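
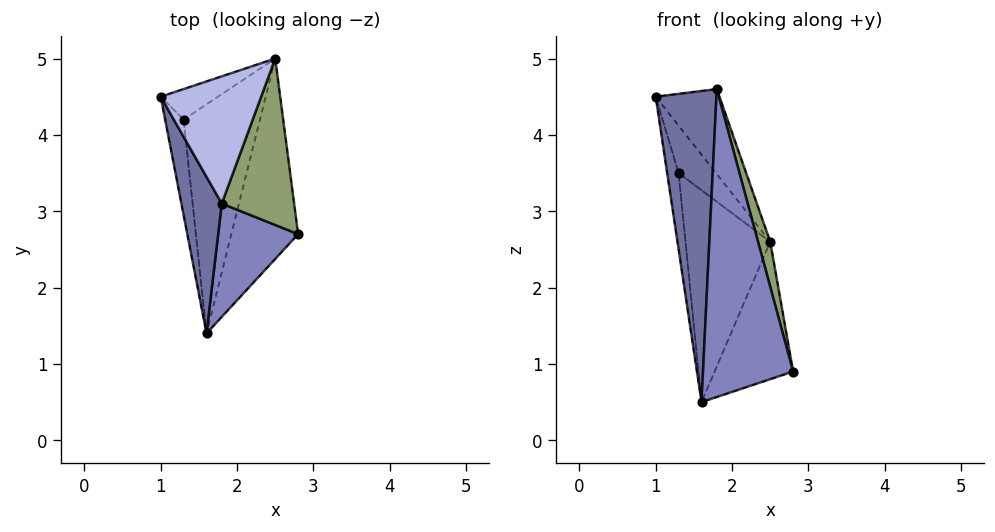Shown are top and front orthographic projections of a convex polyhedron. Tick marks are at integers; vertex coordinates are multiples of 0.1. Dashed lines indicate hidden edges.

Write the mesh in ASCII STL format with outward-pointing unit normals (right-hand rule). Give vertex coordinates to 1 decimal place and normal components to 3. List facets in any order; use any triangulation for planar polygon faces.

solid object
 facet normal -0.851 -0.469 0.236
  outer loop
   vertex 1.8 3.1 4.6
   vertex 1.0 4.5 4.5
   vertex 1.6 1.4 0.5
  endloop
 endfacet
 facet normal 0.670 -0.697 0.256
  outer loop
   vertex 1.8 3.1 4.6
   vertex 1.6 1.4 0.5
   vertex 2.8 2.7 0.9
  endloop
 endfacet
 facet normal -0.320 0.536 -0.781
  outer loop
   vertex 2.5 5.0 2.6
   vertex 2.8 2.7 0.9
   vertex 1.6 1.4 0.5
  endloop
 endfacet
 facet normal 0.656 0.419 0.628
  outer loop
   vertex 2.5 5.0 2.6
   vertex 1.0 4.5 4.5
   vertex 1.8 3.1 4.6
  endloop
 endfacet
 facet normal 0.961 -0.072 0.268
  outer loop
   vertex 2.5 5.0 2.6
   vertex 1.8 3.1 4.6
   vertex 2.8 2.7 0.9
  endloop
 endfacet
 facet normal -0.892 0.282 -0.352
  outer loop
   vertex 1.3 4.2 3.5
   vertex 1.6 1.4 0.5
   vertex 1.0 4.5 4.5
  endloop
 endfacet
 facet normal -0.695 0.604 -0.390
  outer loop
   vertex 1.3 4.2 3.5
   vertex 1.0 4.5 4.5
   vertex 2.5 5.0 2.6
  endloop
 endfacet
 facet normal -0.708 0.479 -0.518
  outer loop
   vertex 1.3 4.2 3.5
   vertex 2.5 5.0 2.6
   vertex 1.6 1.4 0.5
  endloop
 endfacet
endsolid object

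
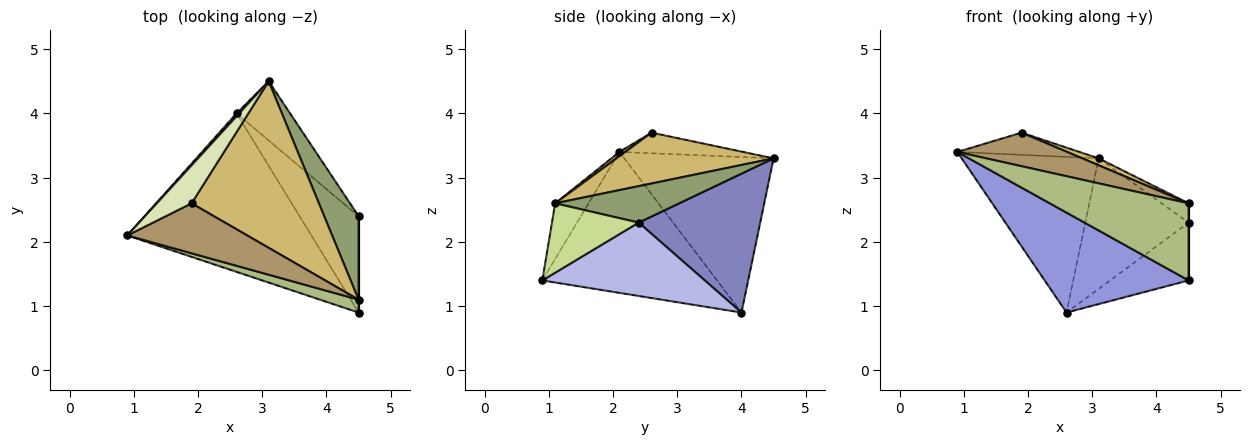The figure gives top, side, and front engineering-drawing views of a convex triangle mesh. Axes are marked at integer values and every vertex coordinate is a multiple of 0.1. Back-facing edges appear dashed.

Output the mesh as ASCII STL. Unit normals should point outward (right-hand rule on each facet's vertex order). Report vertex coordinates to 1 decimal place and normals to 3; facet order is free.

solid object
 facet normal -0.737 0.676 0.013
  outer loop
   vertex 2.6 4.0 0.9
   vertex 0.9 2.1 3.4
   vertex 3.1 4.5 3.3
  endloop
 endfacet
 facet normal 0.731 0.622 -0.282
  outer loop
   vertex 2.6 4.0 0.9
   vertex 3.1 4.5 3.3
   vertex 4.5 2.4 2.3
  endloop
 endfacet
 facet normal -0.544 -0.448 -0.710
  outer loop
   vertex 4.5 0.9 1.4
   vertex 0.9 2.1 3.4
   vertex 2.6 4.0 0.9
  endloop
 endfacet
 facet normal 0.729 0.352 -0.587
  outer loop
   vertex 4.5 0.9 1.4
   vertex 2.6 4.0 0.9
   vertex 4.5 2.4 2.3
  endloop
 endfacet
 facet normal 0.719 0.156 0.678
  outer loop
   vertex 4.5 1.1 2.6
   vertex 4.5 2.4 2.3
   vertex 3.1 4.5 3.3
  endloop
 endfacet
 facet normal -0.231 -0.960 0.160
  outer loop
   vertex 4.5 1.1 2.6
   vertex 0.9 2.1 3.4
   vertex 4.5 0.9 1.4
  endloop
 endfacet
 facet normal 1.000 0.000 0.000
  outer loop
   vertex 4.5 1.1 2.6
   vertex 4.5 0.9 1.4
   vertex 4.5 2.4 2.3
  endloop
 endfacet
 facet normal -0.455 0.449 0.769
  outer loop
   vertex 1.9 2.6 3.7
   vertex 3.1 4.5 3.3
   vertex 0.9 2.1 3.4
  endloop
 endfacet
 facet normal 0.030 -0.557 0.830
  outer loop
   vertex 1.9 2.6 3.7
   vertex 0.9 2.1 3.4
   vertex 4.5 1.1 2.6
  endloop
 endfacet
 facet normal 0.370 -0.039 0.928
  outer loop
   vertex 1.9 2.6 3.7
   vertex 4.5 1.1 2.6
   vertex 3.1 4.5 3.3
  endloop
 endfacet
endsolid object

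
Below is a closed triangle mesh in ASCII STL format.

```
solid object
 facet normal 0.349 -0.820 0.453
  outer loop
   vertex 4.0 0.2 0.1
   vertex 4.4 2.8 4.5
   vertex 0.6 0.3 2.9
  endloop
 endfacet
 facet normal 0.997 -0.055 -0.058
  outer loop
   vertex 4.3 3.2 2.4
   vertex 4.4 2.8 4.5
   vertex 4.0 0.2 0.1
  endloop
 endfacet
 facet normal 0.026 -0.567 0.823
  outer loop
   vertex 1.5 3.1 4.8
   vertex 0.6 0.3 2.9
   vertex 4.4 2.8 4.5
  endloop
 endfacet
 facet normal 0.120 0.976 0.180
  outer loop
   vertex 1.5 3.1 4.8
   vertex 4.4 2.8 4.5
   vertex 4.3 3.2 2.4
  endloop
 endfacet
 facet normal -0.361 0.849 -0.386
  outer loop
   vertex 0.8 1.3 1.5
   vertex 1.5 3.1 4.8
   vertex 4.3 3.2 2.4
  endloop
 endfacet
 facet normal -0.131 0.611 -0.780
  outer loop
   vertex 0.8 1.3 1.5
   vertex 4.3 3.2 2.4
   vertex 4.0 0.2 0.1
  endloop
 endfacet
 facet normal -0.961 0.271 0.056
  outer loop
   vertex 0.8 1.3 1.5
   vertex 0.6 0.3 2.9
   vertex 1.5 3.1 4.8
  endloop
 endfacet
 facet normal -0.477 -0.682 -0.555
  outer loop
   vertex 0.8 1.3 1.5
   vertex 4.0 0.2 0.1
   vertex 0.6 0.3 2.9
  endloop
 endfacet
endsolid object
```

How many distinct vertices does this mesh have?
6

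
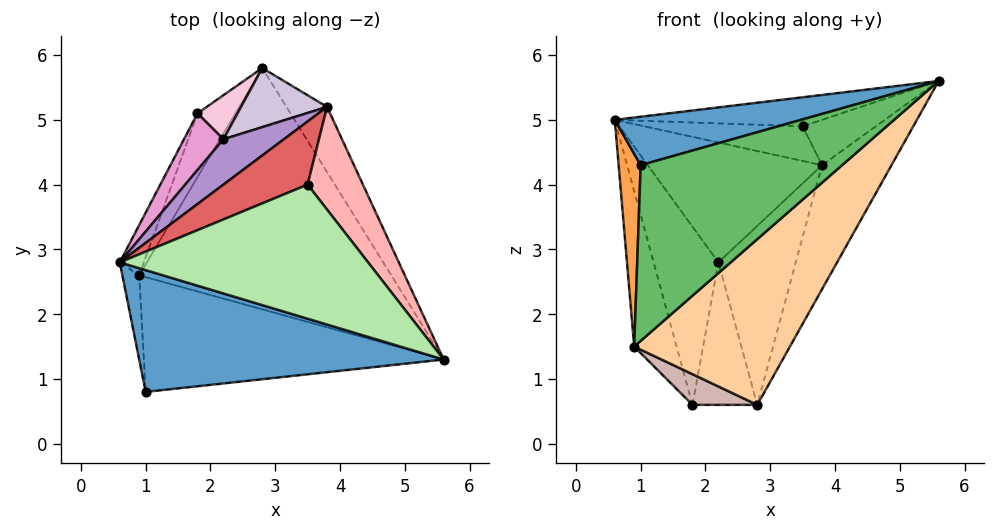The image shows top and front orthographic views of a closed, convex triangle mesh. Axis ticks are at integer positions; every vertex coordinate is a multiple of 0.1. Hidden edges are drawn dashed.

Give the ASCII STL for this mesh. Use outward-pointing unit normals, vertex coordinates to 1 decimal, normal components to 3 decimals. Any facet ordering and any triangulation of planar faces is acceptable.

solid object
 facet normal -0.217 -0.361 0.907
  outer loop
   vertex 1.0 0.8 4.3
   vertex 5.6 1.3 5.6
   vertex 0.6 2.8 5.0
  endloop
 endfacet
 facet normal 0.914 0.359 -0.189
  outer loop
   vertex 3.8 5.2 4.3
   vertex 5.6 1.3 5.6
   vertex 2.8 5.8 0.6
  endloop
 endfacet
 facet normal -0.983 -0.170 -0.074
  outer loop
   vertex 0.9 2.6 1.5
   vertex 1.0 0.8 4.3
   vertex 0.6 2.8 5.0
  endloop
 endfacet
 facet normal 0.490 -0.493 -0.719
  outer loop
   vertex 0.9 2.6 1.5
   vertex 2.8 5.8 0.6
   vertex 5.6 1.3 5.6
  endloop
 endfacet
 facet normal 0.238 -0.813 -0.531
  outer loop
   vertex 0.9 2.6 1.5
   vertex 5.6 1.3 5.6
   vertex 1.0 0.8 4.3
  endloop
 endfacet
 facet normal -0.054 0.211 0.976
  outer loop
   vertex 3.5 4.0 4.9
   vertex 0.6 2.8 5.0
   vertex 5.6 1.3 5.6
  endloop
 endfacet
 facet normal -0.166 0.474 0.865
  outer loop
   vertex 3.5 4.0 4.9
   vertex 3.8 5.2 4.3
   vertex 0.6 2.8 5.0
  endloop
 endfacet
 facet normal 0.210 0.395 0.895
  outer loop
   vertex 3.5 4.0 4.9
   vertex 5.6 1.3 5.6
   vertex 3.8 5.2 4.3
  endloop
 endfacet
 facet normal -0.529 0.793 0.300
  outer loop
   vertex 2.2 4.7 2.8
   vertex 0.6 2.8 5.0
   vertex 3.8 5.2 4.3
  endloop
 endfacet
 facet normal -0.509 0.818 0.270
  outer loop
   vertex 2.2 4.7 2.8
   vertex 3.8 5.2 4.3
   vertex 2.8 5.8 0.6
  endloop
 endfacet
 facet normal -0.947 0.305 -0.099
  outer loop
   vertex 1.8 5.1 0.6
   vertex 0.9 2.6 1.5
   vertex 0.6 2.8 5.0
  endloop
 endfacet
 facet normal 0.290 -0.415 -0.862
  outer loop
   vertex 1.8 5.1 0.6
   vertex 2.8 5.8 0.6
   vertex 0.9 2.6 1.5
  endloop
 endfacet
 facet normal -0.581 0.775 0.247
  outer loop
   vertex 1.8 5.1 0.6
   vertex 0.6 2.8 5.0
   vertex 2.2 4.7 2.8
  endloop
 endfacet
 facet normal -0.556 0.794 0.245
  outer loop
   vertex 1.8 5.1 0.6
   vertex 2.2 4.7 2.8
   vertex 2.8 5.8 0.6
  endloop
 endfacet
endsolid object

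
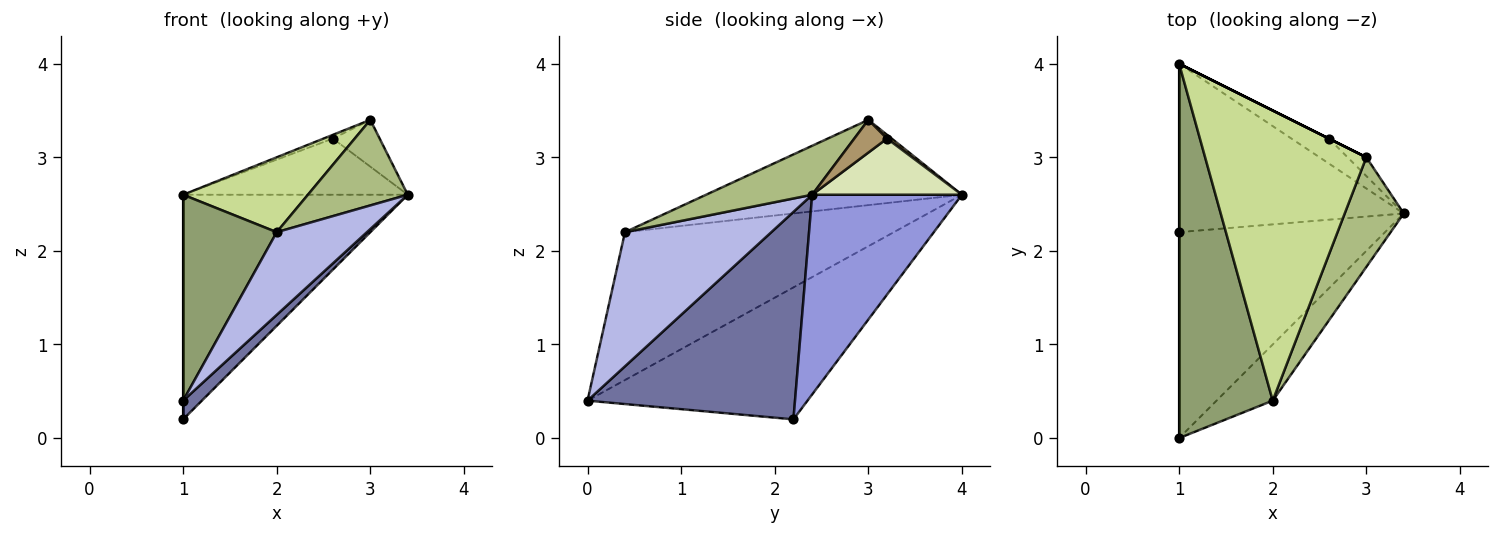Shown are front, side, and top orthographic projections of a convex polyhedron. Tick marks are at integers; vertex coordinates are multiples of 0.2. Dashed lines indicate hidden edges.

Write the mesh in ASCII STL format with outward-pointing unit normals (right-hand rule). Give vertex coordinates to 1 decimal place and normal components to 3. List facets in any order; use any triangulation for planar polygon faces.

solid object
 facet normal 0.708 -0.064 -0.703
  outer loop
   vertex 1.0 2.2 0.2
   vertex 3.4 2.4 2.6
   vertex 1.0 0.0 0.4
  endloop
 endfacet
 facet normal -1.000 0.000 0.000
  outer loop
   vertex 1.0 2.2 0.2
   vertex 1.0 0.0 0.4
   vertex 1.0 4.0 2.6
  endloop
 endfacet
 facet normal 0.471 0.706 -0.529
  outer loop
   vertex 1.0 2.2 0.2
   vertex 1.0 4.0 2.6
   vertex 3.4 2.4 2.6
  endloop
 endfacet
 facet normal 0.802 -0.494 -0.336
  outer loop
   vertex 2.0 0.4 2.2
   vertex 1.0 0.0 0.4
   vertex 3.4 2.4 2.6
  endloop
 endfacet
 facet normal -0.811 -0.282 0.513
  outer loop
   vertex 2.0 0.4 2.2
   vertex 1.0 4.0 2.6
   vertex 1.0 0.0 0.4
  endloop
 endfacet
 facet normal 0.547 -0.515 0.660
  outer loop
   vertex 3.0 3.0 3.4
   vertex 2.0 0.4 2.2
   vertex 3.4 2.4 2.6
  endloop
 endfacet
 facet normal -0.456 -0.222 0.862
  outer loop
   vertex 3.0 3.0 3.4
   vertex 1.0 4.0 2.6
   vertex 2.0 0.4 2.2
  endloop
 endfacet
 facet normal 0.520 0.780 -0.347
  outer loop
   vertex 2.6 3.2 3.2
   vertex 3.4 2.4 2.6
   vertex 1.0 4.0 2.6
  endloop
 endfacet
 facet normal 0.545 0.778 -0.311
  outer loop
   vertex 2.6 3.2 3.2
   vertex 3.0 3.0 3.4
   vertex 3.4 2.4 2.6
  endloop
 endfacet
 facet normal 0.447 0.894 0.000
  outer loop
   vertex 2.6 3.2 3.2
   vertex 1.0 4.0 2.6
   vertex 3.0 3.0 3.4
  endloop
 endfacet
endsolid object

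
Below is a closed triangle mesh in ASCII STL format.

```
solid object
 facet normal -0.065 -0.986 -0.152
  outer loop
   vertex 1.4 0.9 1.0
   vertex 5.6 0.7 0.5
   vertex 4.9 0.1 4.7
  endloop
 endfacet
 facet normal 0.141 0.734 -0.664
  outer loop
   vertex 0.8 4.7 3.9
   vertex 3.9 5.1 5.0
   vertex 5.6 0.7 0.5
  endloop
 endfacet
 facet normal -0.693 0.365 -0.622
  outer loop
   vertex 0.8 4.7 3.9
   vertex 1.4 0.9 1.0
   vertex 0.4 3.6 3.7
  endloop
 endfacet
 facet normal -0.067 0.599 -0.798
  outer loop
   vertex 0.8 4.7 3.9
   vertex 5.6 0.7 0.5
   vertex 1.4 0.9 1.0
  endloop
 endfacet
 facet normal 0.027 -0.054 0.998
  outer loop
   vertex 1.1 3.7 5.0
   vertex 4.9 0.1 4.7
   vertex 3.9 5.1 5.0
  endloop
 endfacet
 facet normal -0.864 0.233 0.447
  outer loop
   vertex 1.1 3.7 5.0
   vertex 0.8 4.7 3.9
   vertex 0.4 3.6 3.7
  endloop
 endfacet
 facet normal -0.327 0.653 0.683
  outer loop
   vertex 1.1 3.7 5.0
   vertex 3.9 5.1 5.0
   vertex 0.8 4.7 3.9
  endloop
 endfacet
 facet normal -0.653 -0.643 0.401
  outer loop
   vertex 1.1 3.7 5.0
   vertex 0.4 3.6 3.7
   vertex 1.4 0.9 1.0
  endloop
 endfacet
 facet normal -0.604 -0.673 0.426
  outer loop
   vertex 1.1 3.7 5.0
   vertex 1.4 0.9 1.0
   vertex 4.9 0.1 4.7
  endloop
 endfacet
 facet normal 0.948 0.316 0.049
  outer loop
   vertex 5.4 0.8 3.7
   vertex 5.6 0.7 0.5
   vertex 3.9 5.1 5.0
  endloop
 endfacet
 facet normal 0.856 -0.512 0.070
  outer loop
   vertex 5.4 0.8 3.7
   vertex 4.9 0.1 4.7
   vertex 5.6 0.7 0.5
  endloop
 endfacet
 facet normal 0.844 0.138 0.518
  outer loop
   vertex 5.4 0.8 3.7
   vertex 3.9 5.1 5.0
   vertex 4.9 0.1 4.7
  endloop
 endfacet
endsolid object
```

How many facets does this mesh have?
12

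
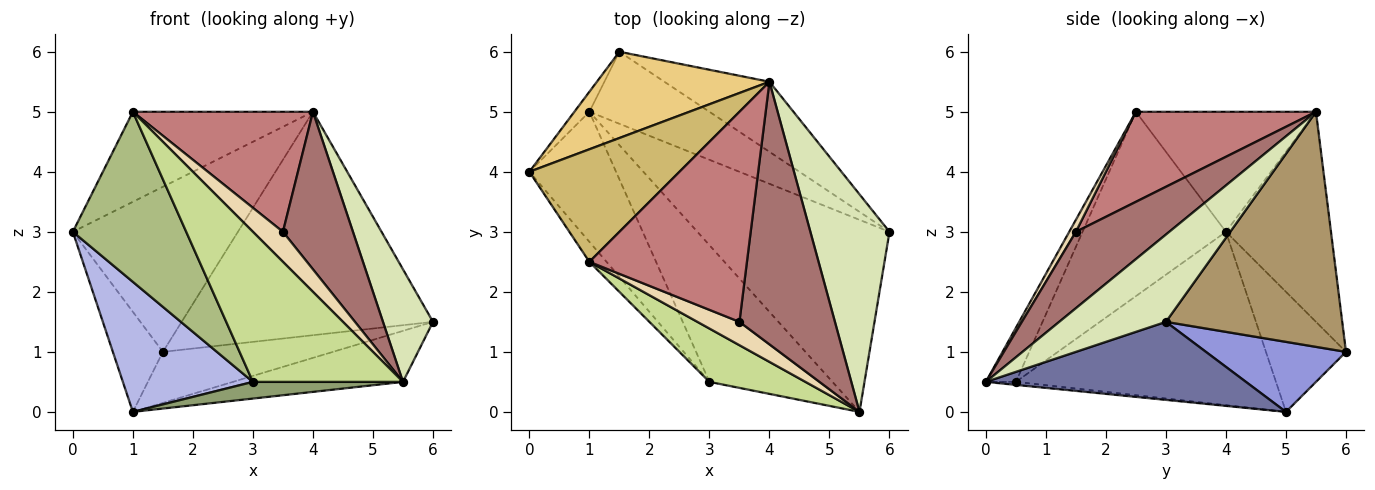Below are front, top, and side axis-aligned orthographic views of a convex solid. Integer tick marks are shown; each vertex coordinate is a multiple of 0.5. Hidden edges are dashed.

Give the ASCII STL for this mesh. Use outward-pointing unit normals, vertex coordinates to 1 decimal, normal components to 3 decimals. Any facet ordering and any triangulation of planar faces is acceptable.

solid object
 facet normal 0.365 0.239 -0.900
  outer loop
   vertex 1.0 5.0 0.0
   vertex 6.0 3.0 1.5
   vertex 5.5 0.0 0.5
  endloop
 endfacet
 facet normal -0.843 0.527 -0.105
  outer loop
   vertex 1.5 6.0 1.0
   vertex 1.0 5.0 0.0
   vertex 0.0 4.0 3.0
  endloop
 endfacet
 facet normal 0.430 0.522 -0.737
  outer loop
   vertex 1.5 6.0 1.0
   vertex 6.0 3.0 1.5
   vertex 1.0 5.0 0.0
  endloop
 endfacet
 facet normal -0.816 -0.408 -0.408
  outer loop
   vertex 3.0 0.5 0.5
   vertex 0.0 4.0 3.0
   vertex 1.0 5.0 0.0
  endloop
 endfacet
 facet normal -0.024 -0.121 -0.992
  outer loop
   vertex 3.0 0.5 0.5
   vertex 1.0 5.0 0.0
   vertex 5.5 0.0 0.5
  endloop
 endfacet
 facet normal -0.782 -0.619 -0.073
  outer loop
   vertex 3.0 0.5 0.5
   vertex 1.0 2.5 5.0
   vertex 0.0 4.0 3.0
  endloop
 endfacet
 facet normal -0.185 -0.926 0.329
  outer loop
   vertex 3.0 0.5 0.5
   vertex 5.5 0.0 0.5
   vertex 1.0 2.5 5.0
  endloop
 endfacet
 facet normal 0.700 -0.328 0.634
  outer loop
   vertex 4.0 5.5 5.0
   vertex 5.5 0.0 0.5
   vertex 6.0 3.0 1.5
  endloop
 endfacet
 facet normal 0.556 0.793 -0.249
  outer loop
   vertex 4.0 5.5 5.0
   vertex 6.0 3.0 1.5
   vertex 1.5 6.0 1.0
  endloop
 endfacet
 facet normal -0.530 0.530 0.662
  outer loop
   vertex 4.0 5.5 5.0
   vertex 0.0 4.0 3.0
   vertex 1.0 2.5 5.0
  endloop
 endfacet
 facet normal -0.491 0.772 0.404
  outer loop
   vertex 4.0 5.5 5.0
   vertex 1.5 6.0 1.0
   vertex 0.0 4.0 3.0
  endloop
 endfacet
 facet normal 0.173 -0.777 0.605
  outer loop
   vertex 3.5 1.5 3.0
   vertex 1.0 2.5 5.0
   vertex 5.5 0.0 0.5
  endloop
 endfacet
 facet normal 0.566 -0.424 0.707
  outer loop
   vertex 3.5 1.5 3.0
   vertex 5.5 0.0 0.5
   vertex 4.0 5.5 5.0
  endloop
 endfacet
 facet normal 0.444 -0.444 0.778
  outer loop
   vertex 3.5 1.5 3.0
   vertex 4.0 5.5 5.0
   vertex 1.0 2.5 5.0
  endloop
 endfacet
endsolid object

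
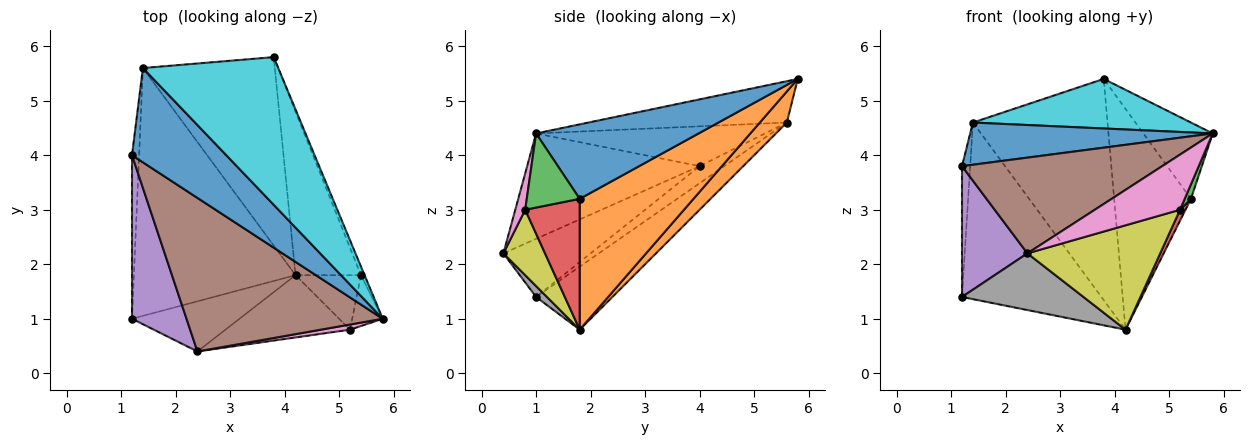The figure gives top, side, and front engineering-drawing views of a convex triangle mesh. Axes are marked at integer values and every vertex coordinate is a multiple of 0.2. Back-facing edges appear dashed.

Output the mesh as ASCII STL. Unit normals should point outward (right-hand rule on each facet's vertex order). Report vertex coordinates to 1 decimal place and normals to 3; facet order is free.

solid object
 facet normal 0.919 0.392 -0.045
  outer loop
   vertex 5.4 1.8 3.2
   vertex 3.8 5.8 5.4
   vertex 5.8 1.0 4.4
  endloop
 endfacet
 facet normal 0.766 0.517 -0.383
  outer loop
   vertex 5.4 1.8 3.2
   vertex 4.2 1.8 0.8
   vertex 3.8 5.8 5.4
  endloop
 endfacet
 facet normal 0.919 -0.108 -0.379
  outer loop
   vertex 5.4 1.8 3.2
   vertex 5.8 1.0 4.4
   vertex 5.2 0.8 3.0
  endloop
 endfacet
 facet normal 0.891 -0.089 -0.445
  outer loop
   vertex 5.4 1.8 3.2
   vertex 5.2 0.8 3.0
   vertex 4.2 1.8 0.8
  endloop
 endfacet
 facet normal -0.640 -0.480 0.600
  outer loop
   vertex 2.4 0.4 2.2
   vertex 1.2 4.0 3.8
   vertex 1.2 1.0 1.4
  endloop
 endfacet
 facet normal -0.415 -0.481 0.772
  outer loop
   vertex 2.4 0.4 2.2
   vertex 5.8 1.0 4.4
   vertex 1.2 4.0 3.8
  endloop
 endfacet
 facet normal 0.115 -0.989 0.092
  outer loop
   vertex 2.4 0.4 2.2
   vertex 5.2 0.8 3.0
   vertex 5.8 1.0 4.4
  endloop
 endfacet
 facet normal 0.067 -0.747 -0.661
  outer loop
   vertex 2.4 0.4 2.2
   vertex 1.2 1.0 1.4
   vertex 4.2 1.8 0.8
  endloop
 endfacet
 facet normal 0.260 -0.829 -0.495
  outer loop
   vertex 2.4 0.4 2.2
   vertex 4.2 1.8 0.8
   vertex 5.2 0.8 3.0
  endloop
 endfacet
 facet normal -0.278 -0.306 0.911
  outer loop
   vertex 1.4 5.6 4.6
   vertex 5.8 1.0 4.4
   vertex 3.8 5.8 5.4
  endloop
 endfacet
 facet normal -0.360 -0.381 0.852
  outer loop
   vertex 1.4 5.6 4.6
   vertex 1.2 4.0 3.8
   vertex 5.8 1.0 4.4
  endloop
 endfacet
 facet normal 0.151 0.752 -0.641
  outer loop
   vertex 1.4 5.6 4.6
   vertex 3.8 5.8 5.4
   vertex 4.2 1.8 0.8
  endloop
 endfacet
 facet normal -0.303 0.553 -0.776
  outer loop
   vertex 1.4 5.6 4.6
   vertex 4.2 1.8 0.8
   vertex 1.2 1.0 1.4
  endloop
 endfacet
 facet normal -0.882 0.294 -0.368
  outer loop
   vertex 1.4 5.6 4.6
   vertex 1.2 1.0 1.4
   vertex 1.2 4.0 3.8
  endloop
 endfacet
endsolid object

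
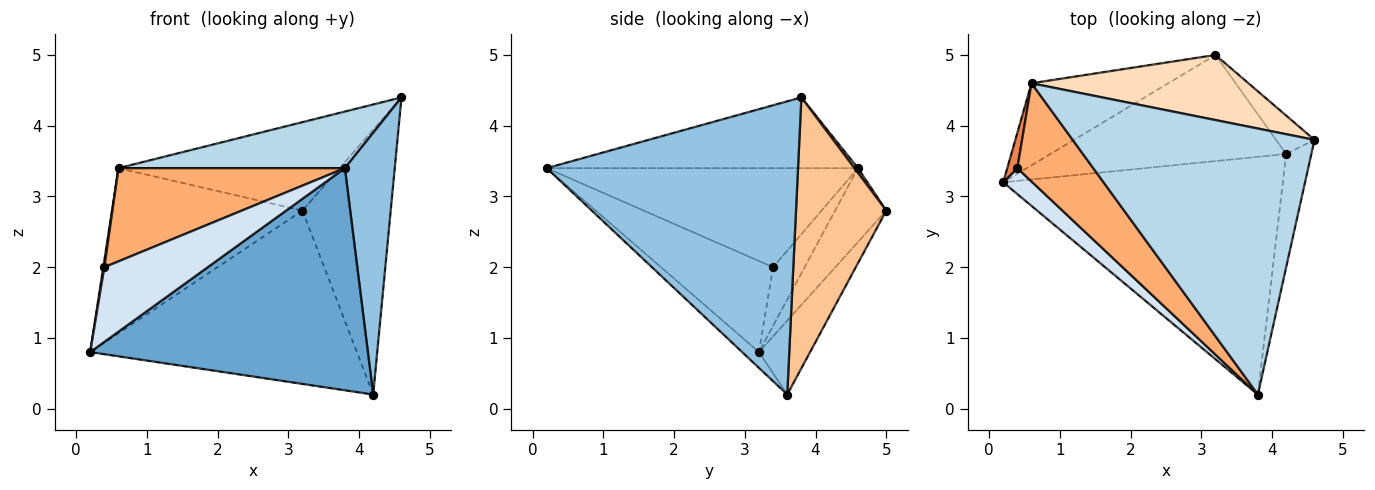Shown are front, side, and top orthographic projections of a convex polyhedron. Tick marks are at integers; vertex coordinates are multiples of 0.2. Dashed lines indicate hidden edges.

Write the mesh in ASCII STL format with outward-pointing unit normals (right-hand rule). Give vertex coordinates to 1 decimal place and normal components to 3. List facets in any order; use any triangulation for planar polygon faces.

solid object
 facet normal -0.041 -0.682 -0.730
  outer loop
   vertex 4.2 3.6 0.2
   vertex 3.8 0.2 3.4
   vertex 0.2 3.2 0.8
  endloop
 endfacet
 facet normal 0.977 -0.194 -0.084
  outer loop
   vertex 4.2 3.6 0.2
   vertex 4.6 3.8 4.4
   vertex 3.8 0.2 3.4
  endloop
 endfacet
 facet normal -0.275 -0.200 0.940
  outer loop
   vertex 0.6 4.6 3.4
   vertex 3.8 0.2 3.4
   vertex 4.6 3.8 4.4
  endloop
 endfacet
 facet normal -0.716 -0.660 0.229
  outer loop
   vertex 0.4 3.4 2.0
   vertex 0.2 3.2 0.8
   vertex 3.8 0.2 3.4
  endloop
 endfacet
 facet normal -0.985 -0.034 0.170
  outer loop
   vertex 0.4 3.4 2.0
   vertex 0.6 4.6 3.4
   vertex 0.2 3.2 0.8
  endloop
 endfacet
 facet normal -0.687 -0.500 0.527
  outer loop
   vertex 0.4 3.4 2.0
   vertex 3.8 0.2 3.4
   vertex 0.6 4.6 3.4
  endloop
 endfacet
 facet normal 0.711 0.695 -0.101
  outer loop
   vertex 3.2 5.0 2.8
   vertex 4.6 3.8 4.4
   vertex 4.2 3.6 0.2
  endloop
 endfacet
 facet normal 0.013 0.805 0.593
  outer loop
   vertex 3.2 5.0 2.8
   vertex 0.6 4.6 3.4
   vertex 4.6 3.8 4.4
  endloop
 endfacet
 facet normal -0.161 0.842 -0.515
  outer loop
   vertex 3.2 5.0 2.8
   vertex 4.2 3.6 0.2
   vertex 0.2 3.2 0.8
  endloop
 endfacet
 facet normal -0.234 0.871 -0.433
  outer loop
   vertex 3.2 5.0 2.8
   vertex 0.2 3.2 0.8
   vertex 0.6 4.6 3.4
  endloop
 endfacet
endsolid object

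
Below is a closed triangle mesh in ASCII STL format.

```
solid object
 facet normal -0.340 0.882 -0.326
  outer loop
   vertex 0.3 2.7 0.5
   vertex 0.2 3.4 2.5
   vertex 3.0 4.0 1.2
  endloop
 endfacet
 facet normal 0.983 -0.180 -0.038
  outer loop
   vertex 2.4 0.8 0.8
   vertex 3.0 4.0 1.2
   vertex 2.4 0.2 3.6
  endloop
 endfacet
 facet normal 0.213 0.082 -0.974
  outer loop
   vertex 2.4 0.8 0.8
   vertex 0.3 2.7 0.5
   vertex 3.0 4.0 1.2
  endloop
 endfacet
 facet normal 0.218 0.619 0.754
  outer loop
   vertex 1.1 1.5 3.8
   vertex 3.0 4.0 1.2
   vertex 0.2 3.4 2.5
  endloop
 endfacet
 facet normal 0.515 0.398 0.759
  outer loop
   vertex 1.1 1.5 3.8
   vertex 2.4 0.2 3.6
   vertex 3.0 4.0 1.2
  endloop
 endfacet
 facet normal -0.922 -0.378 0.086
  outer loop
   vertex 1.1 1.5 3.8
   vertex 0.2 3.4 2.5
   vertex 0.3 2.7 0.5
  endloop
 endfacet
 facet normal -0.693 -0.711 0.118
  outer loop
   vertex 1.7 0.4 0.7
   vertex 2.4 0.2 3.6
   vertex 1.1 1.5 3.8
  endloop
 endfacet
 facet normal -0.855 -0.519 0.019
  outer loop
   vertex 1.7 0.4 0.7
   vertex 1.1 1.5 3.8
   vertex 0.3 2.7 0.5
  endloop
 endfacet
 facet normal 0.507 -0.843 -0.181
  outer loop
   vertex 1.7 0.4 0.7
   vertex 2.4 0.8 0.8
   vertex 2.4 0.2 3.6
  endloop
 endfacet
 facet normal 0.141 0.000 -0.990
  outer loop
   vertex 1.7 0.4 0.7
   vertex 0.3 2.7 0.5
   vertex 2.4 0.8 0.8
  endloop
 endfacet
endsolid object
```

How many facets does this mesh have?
10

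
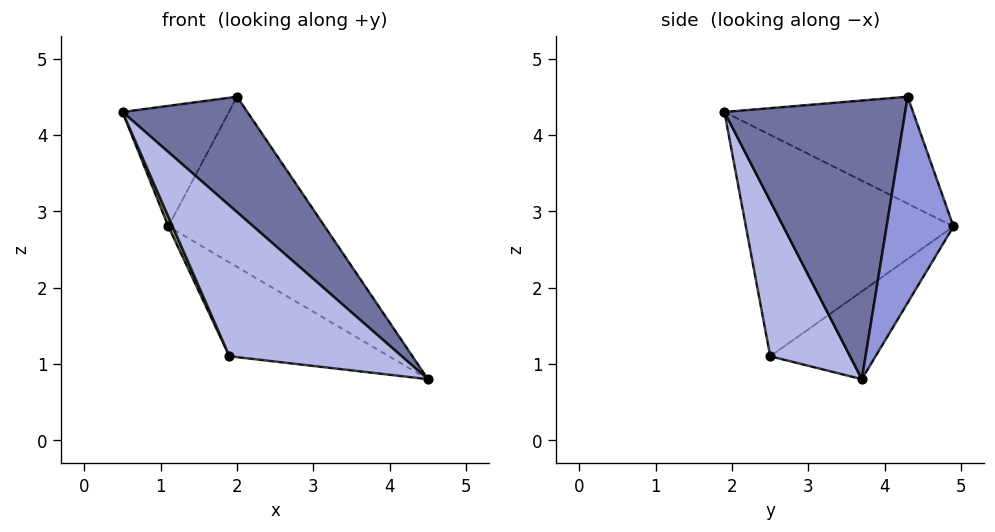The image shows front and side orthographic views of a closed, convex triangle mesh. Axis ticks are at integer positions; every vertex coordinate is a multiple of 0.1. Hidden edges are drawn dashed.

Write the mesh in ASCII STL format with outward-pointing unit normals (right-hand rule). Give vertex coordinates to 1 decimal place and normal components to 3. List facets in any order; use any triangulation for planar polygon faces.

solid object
 facet normal 0.690 -0.477 0.544
  outer loop
   vertex 2.0 4.3 4.5
   vertex 0.5 1.9 4.3
   vertex 4.5 3.7 0.8
  endloop
 endfacet
 facet normal -0.735 0.415 0.536
  outer loop
   vertex 2.0 4.3 4.5
   vertex 1.1 4.9 2.8
   vertex 0.5 1.9 4.3
  endloop
 endfacet
 facet normal 0.390 0.913 0.116
  outer loop
   vertex 2.0 4.3 4.5
   vertex 4.5 3.7 0.8
   vertex 1.1 4.9 2.8
  endloop
 endfacet
 facet normal 0.420 -0.907 0.014
  outer loop
   vertex 1.9 2.5 1.1
   vertex 4.5 3.7 0.8
   vertex 0.5 1.9 4.3
  endloop
 endfacet
 facet normal -0.915 -0.019 -0.404
  outer loop
   vertex 1.9 2.5 1.1
   vertex 0.5 1.9 4.3
   vertex 1.1 4.9 2.8
  endloop
 endfacet
 facet normal -0.315 0.477 -0.821
  outer loop
   vertex 1.9 2.5 1.1
   vertex 1.1 4.9 2.8
   vertex 4.5 3.7 0.8
  endloop
 endfacet
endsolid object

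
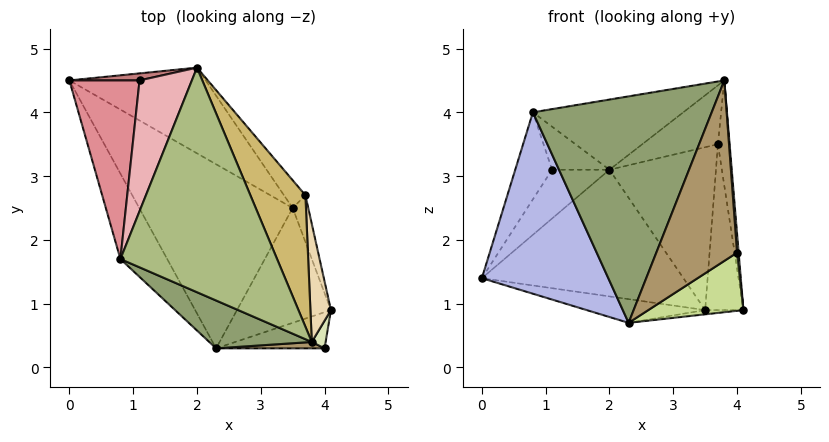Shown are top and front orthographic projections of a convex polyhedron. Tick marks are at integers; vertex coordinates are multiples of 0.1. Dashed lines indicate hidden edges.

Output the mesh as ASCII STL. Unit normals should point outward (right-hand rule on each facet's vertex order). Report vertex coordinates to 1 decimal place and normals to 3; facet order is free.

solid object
 facet normal -0.069 0.127 -0.989
  outer loop
   vertex 3.5 2.5 0.9
   vertex 2.3 0.3 0.7
   vertex 0.0 4.5 1.4
  endloop
 endfacet
 facet normal 0.098 0.037 -0.994
  outer loop
   vertex 3.5 2.5 0.9
   vertex 4.1 0.9 0.9
   vertex 2.3 0.3 0.7
  endloop
 endfacet
 facet normal 0.366 0.771 -0.521
  outer loop
   vertex 3.5 2.5 0.9
   vertex 0.0 4.5 1.4
   vertex 2.0 4.7 3.1
  endloop
 endfacet
 facet normal -0.872 -0.443 -0.209
  outer loop
   vertex 0.8 1.7 4.0
   vertex 0.0 4.5 1.4
   vertex 2.3 0.3 0.7
  endloop
 endfacet
 facet normal -0.417 -0.889 0.188
  outer loop
   vertex 0.8 1.7 4.0
   vertex 2.3 0.3 0.7
   vertex 3.8 0.4 4.5
  endloop
 endfacet
 facet normal -0.030 0.298 0.954
  outer loop
   vertex 0.8 1.7 4.0
   vertex 3.8 0.4 4.5
   vertex 2.0 4.7 3.1
  endloop
 endfacet
 facet normal 0.323 -0.804 -0.500
  outer loop
   vertex 4.0 0.3 1.8
   vertex 2.3 0.3 0.7
   vertex 4.1 0.9 0.9
  endloop
 endfacet
 facet normal 0.996 -0.052 0.076
  outer loop
   vertex 4.0 0.3 1.8
   vertex 4.1 0.9 0.9
   vertex 3.8 0.4 4.5
  endloop
 endfacet
 facet normal -0.023 -0.999 0.035
  outer loop
   vertex 4.0 0.3 1.8
   vertex 3.8 0.4 4.5
   vertex 2.3 0.3 0.7
  endloop
 endfacet
 facet normal 0.257 0.395 0.882
  outer loop
   vertex 3.7 2.7 3.5
   vertex 2.0 4.7 3.1
   vertex 3.8 0.4 4.5
  endloop
 endfacet
 facet normal 0.768 0.631 -0.108
  outer loop
   vertex 3.7 2.7 3.5
   vertex 3.5 2.5 0.9
   vertex 2.0 4.7 3.1
  endloop
 endfacet
 facet normal 0.992 0.084 0.094
  outer loop
   vertex 3.7 2.7 3.5
   vertex 3.8 0.4 4.5
   vertex 4.1 0.9 0.9
  endloop
 endfacet
 facet normal 0.932 0.349 -0.099
  outer loop
   vertex 3.7 2.7 3.5
   vertex 4.1 0.9 0.9
   vertex 3.5 2.5 0.9
  endloop
 endfacet
 facet normal -0.215 0.967 0.139
  outer loop
   vertex 1.1 4.5 3.1
   vertex 2.0 4.7 3.1
   vertex 0.0 4.5 1.4
  endloop
 endfacet
 facet normal -0.812 0.256 0.525
  outer loop
   vertex 1.1 4.5 3.1
   vertex 0.0 4.5 1.4
   vertex 0.8 1.7 4.0
  endloop
 endfacet
 facet normal -0.069 0.312 0.948
  outer loop
   vertex 1.1 4.5 3.1
   vertex 0.8 1.7 4.0
   vertex 2.0 4.7 3.1
  endloop
 endfacet
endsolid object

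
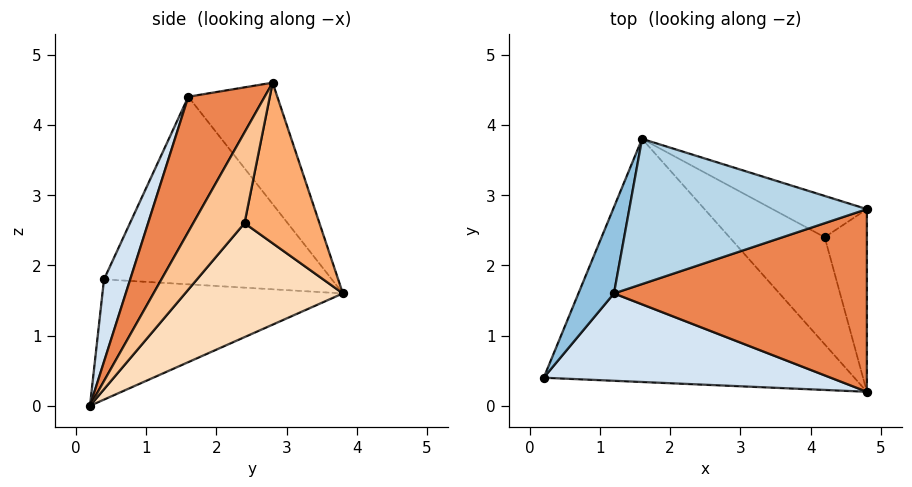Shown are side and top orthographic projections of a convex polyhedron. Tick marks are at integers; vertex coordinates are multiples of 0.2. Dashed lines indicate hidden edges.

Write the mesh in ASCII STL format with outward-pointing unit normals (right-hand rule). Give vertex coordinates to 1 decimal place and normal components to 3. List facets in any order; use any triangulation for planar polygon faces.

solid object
 facet normal -0.359 0.093 -0.929
  outer loop
   vertex 4.8 0.2 0.0
   vertex 0.2 0.4 1.8
   vertex 1.6 3.8 1.6
  endloop
 endfacet
 facet normal -0.907 0.384 0.172
  outer loop
   vertex 1.2 1.6 4.4
   vertex 1.6 3.8 1.6
   vertex 0.2 0.4 1.8
  endloop
 endfacet
 facet normal -0.289 0.772 0.566
  outer loop
   vertex 1.2 1.6 4.4
   vertex 4.8 2.8 4.6
   vertex 1.6 3.8 1.6
  endloop
 endfacet
 facet normal 0.109 -0.918 0.382
  outer loop
   vertex 1.2 1.6 4.4
   vertex 0.2 0.4 1.8
   vertex 4.8 0.2 0.0
  endloop
 endfacet
 facet normal 0.254 -0.842 0.476
  outer loop
   vertex 1.2 1.6 4.4
   vertex 4.8 0.2 0.0
   vertex 4.8 2.8 4.6
  endloop
 endfacet
 facet normal 0.541 0.778 -0.318
  outer loop
   vertex 4.2 2.4 2.6
   vertex 1.6 3.8 1.6
   vertex 4.8 2.8 4.6
  endloop
 endfacet
 facet normal 0.727 0.597 -0.338
  outer loop
   vertex 4.2 2.4 2.6
   vertex 4.8 2.8 4.6
   vertex 4.8 0.2 0.0
  endloop
 endfacet
 facet normal 0.552 0.695 -0.461
  outer loop
   vertex 4.2 2.4 2.6
   vertex 4.8 0.2 0.0
   vertex 1.6 3.8 1.6
  endloop
 endfacet
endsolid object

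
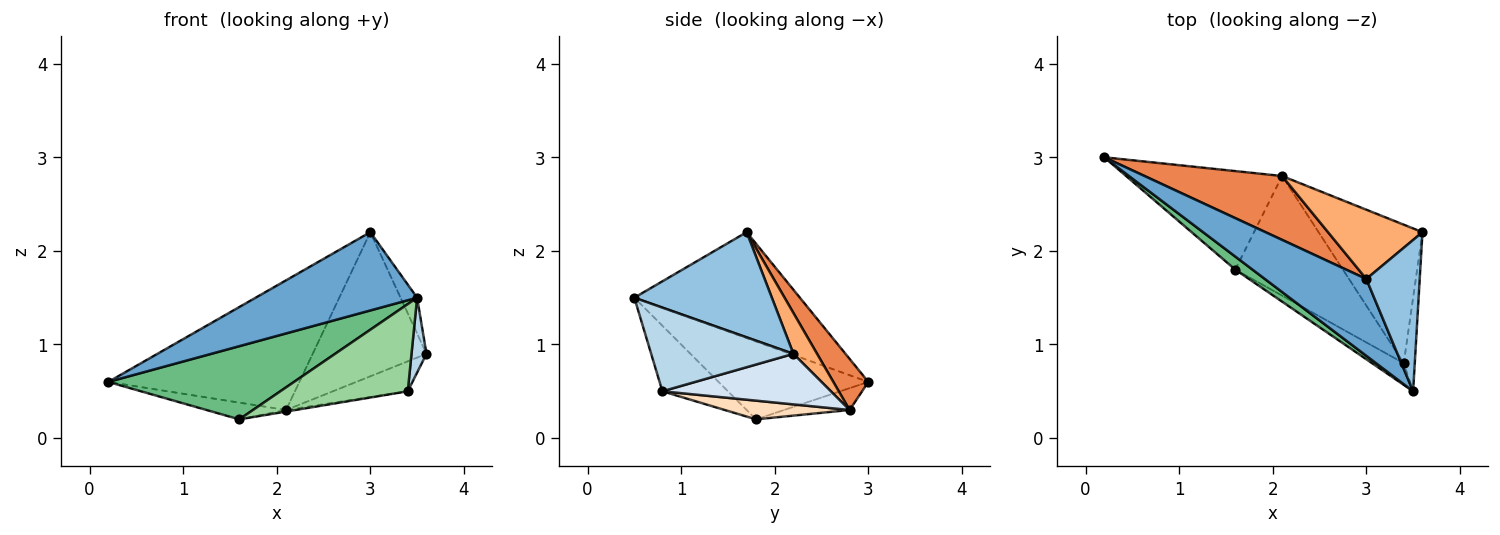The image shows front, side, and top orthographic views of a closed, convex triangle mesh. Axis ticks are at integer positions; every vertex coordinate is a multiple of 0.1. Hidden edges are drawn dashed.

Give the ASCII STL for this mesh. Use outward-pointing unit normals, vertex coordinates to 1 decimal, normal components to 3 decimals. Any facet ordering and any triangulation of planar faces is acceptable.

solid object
 facet normal -0.590 -0.576 0.565
  outer loop
   vertex 3.0 1.7 2.2
   vertex 0.2 3.0 0.6
   vertex 3.5 0.5 1.5
  endloop
 endfacet
 facet normal 0.887 0.107 0.450
  outer loop
   vertex 3.0 1.7 2.2
   vertex 3.5 0.5 1.5
   vertex 3.6 2.2 0.9
  endloop
 endfacet
 facet normal 0.986 -0.104 -0.130
  outer loop
   vertex 3.4 0.8 0.5
   vertex 3.6 2.2 0.9
   vertex 3.5 0.5 1.5
  endloop
 endfacet
 facet normal 0.429 0.191 -0.883
  outer loop
   vertex 2.1 2.8 0.3
   vertex 3.6 2.2 0.9
   vertex 3.4 0.8 0.5
  endloop
 endfacet
 facet normal 0.162 0.885 0.436
  outer loop
   vertex 2.1 2.8 0.3
   vertex 0.2 3.0 0.6
   vertex 3.0 1.7 2.2
  endloop
 endfacet
 facet normal 0.184 0.886 0.426
  outer loop
   vertex 2.1 2.8 0.3
   vertex 3.0 1.7 2.2
   vertex 3.6 2.2 0.9
  endloop
 endfacet
 facet normal -0.137 0.166 -0.977
  outer loop
   vertex 1.6 1.8 0.2
   vertex 0.2 3.0 0.6
   vertex 2.1 2.8 0.3
  endloop
 endfacet
 facet normal 0.171 0.013 -0.985
  outer loop
   vertex 1.6 1.8 0.2
   vertex 2.1 2.8 0.3
   vertex 3.4 0.8 0.5
  endloop
 endfacet
 facet normal -0.622 -0.771 0.137
  outer loop
   vertex 1.6 1.8 0.2
   vertex 3.5 0.5 1.5
   vertex 0.2 3.0 0.6
  endloop
 endfacet
 facet normal -0.446 -0.868 -0.216
  outer loop
   vertex 1.6 1.8 0.2
   vertex 3.4 0.8 0.5
   vertex 3.5 0.5 1.5
  endloop
 endfacet
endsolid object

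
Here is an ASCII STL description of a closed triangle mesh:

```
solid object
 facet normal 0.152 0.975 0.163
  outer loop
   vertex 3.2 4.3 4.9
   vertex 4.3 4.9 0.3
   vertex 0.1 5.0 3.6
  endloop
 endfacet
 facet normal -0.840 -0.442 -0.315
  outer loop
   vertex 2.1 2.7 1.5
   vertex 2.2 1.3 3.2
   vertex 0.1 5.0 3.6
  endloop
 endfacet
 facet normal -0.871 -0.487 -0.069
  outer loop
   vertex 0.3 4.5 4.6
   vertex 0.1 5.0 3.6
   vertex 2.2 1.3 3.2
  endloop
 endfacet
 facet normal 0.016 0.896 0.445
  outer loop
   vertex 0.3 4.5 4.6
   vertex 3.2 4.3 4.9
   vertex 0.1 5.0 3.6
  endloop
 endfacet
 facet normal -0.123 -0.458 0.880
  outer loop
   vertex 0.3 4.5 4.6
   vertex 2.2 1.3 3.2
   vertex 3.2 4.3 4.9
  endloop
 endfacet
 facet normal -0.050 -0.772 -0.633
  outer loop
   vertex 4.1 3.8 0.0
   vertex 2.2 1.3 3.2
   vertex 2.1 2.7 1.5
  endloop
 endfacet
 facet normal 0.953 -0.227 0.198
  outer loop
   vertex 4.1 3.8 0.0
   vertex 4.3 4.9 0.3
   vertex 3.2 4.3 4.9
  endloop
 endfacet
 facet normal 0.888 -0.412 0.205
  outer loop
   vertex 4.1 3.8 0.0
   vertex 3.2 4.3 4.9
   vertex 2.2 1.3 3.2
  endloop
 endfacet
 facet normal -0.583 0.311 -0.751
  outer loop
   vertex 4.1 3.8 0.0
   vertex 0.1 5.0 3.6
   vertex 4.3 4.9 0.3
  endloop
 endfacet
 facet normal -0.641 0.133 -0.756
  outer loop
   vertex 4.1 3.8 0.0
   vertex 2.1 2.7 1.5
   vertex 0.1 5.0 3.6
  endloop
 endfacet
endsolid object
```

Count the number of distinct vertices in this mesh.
7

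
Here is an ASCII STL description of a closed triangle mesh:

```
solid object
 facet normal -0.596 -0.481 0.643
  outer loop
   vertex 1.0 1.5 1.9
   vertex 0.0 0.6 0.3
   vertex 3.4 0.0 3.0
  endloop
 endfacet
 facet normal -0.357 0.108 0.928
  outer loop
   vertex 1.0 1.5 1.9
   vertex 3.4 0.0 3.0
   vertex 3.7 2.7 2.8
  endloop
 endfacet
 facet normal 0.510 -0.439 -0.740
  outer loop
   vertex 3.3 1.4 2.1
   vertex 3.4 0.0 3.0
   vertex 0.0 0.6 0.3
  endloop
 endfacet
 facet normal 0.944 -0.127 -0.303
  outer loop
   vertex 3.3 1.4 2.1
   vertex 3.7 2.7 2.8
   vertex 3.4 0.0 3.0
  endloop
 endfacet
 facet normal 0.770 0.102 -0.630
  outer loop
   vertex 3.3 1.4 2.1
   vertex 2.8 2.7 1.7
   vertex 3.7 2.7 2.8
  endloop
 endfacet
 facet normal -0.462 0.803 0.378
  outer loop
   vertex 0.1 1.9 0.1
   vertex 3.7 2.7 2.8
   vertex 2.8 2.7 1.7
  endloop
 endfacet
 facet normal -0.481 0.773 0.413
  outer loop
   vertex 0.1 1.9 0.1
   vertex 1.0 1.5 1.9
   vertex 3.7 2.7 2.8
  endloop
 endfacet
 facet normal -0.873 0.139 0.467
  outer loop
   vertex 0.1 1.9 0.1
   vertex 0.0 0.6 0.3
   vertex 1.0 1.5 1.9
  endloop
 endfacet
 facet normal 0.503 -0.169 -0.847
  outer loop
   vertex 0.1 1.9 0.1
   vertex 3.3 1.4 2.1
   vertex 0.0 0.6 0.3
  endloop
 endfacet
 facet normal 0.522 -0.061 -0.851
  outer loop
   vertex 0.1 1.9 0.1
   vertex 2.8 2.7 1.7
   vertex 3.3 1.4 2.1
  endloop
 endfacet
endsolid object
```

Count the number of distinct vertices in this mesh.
7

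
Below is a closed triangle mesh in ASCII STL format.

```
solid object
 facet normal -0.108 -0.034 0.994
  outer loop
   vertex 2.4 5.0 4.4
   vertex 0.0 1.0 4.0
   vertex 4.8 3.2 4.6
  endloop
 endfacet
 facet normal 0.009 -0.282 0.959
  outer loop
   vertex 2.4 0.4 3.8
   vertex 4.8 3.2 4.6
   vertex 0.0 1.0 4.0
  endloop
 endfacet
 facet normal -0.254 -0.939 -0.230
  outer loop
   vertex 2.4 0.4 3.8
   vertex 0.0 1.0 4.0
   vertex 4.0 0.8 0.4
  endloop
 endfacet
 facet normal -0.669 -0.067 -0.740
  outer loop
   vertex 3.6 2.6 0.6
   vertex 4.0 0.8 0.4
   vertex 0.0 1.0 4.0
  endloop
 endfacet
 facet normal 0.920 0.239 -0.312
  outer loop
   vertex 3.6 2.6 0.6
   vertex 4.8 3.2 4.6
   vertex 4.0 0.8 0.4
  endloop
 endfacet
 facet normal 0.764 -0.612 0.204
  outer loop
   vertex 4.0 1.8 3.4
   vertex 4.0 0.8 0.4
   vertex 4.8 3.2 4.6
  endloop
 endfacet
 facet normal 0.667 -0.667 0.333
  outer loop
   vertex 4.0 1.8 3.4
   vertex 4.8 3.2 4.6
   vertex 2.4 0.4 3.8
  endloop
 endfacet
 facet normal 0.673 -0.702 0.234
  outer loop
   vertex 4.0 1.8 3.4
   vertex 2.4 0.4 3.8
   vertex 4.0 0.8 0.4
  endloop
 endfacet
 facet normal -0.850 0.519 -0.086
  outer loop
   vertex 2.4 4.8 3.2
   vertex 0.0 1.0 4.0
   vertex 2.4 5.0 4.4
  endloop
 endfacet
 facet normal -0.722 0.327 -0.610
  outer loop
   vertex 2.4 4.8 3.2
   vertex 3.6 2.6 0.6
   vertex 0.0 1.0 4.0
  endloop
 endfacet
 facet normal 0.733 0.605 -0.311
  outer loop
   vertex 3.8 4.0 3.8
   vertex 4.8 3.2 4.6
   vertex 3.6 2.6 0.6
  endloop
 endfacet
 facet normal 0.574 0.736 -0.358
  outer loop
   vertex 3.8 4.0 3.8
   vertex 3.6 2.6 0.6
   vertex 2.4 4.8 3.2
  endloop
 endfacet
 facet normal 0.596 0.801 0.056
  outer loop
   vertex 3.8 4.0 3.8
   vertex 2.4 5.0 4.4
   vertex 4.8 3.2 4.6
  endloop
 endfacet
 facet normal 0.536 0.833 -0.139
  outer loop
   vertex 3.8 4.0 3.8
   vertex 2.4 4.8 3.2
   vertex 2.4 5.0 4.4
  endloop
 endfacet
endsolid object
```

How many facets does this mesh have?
14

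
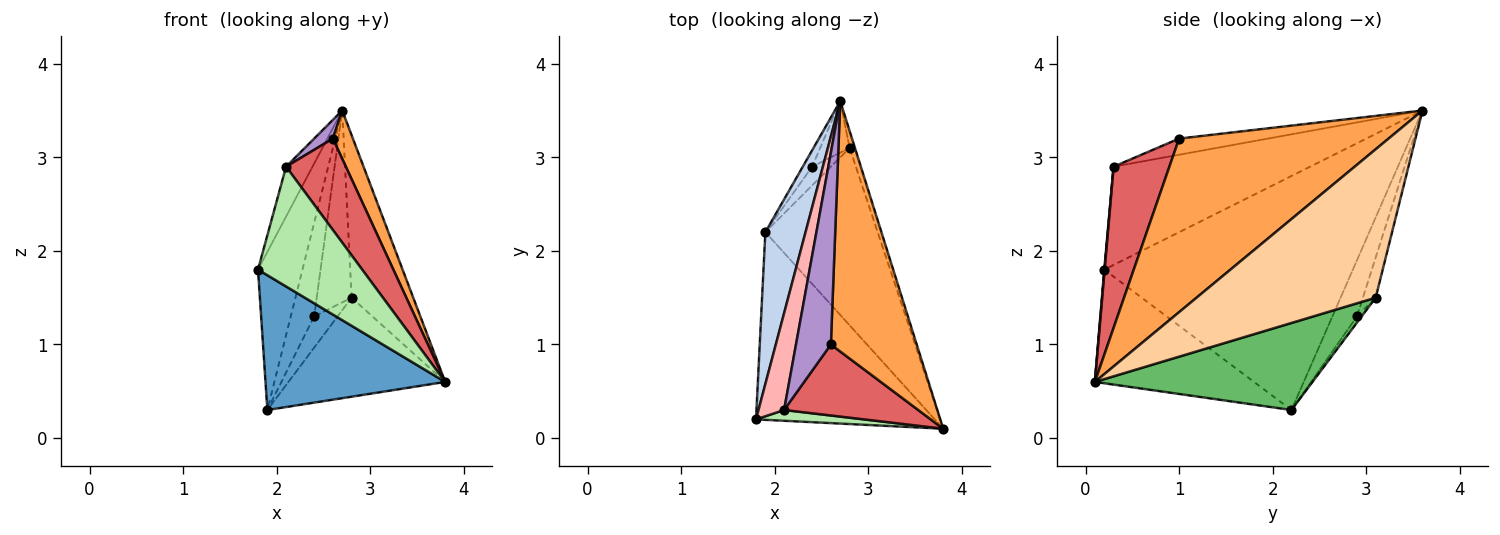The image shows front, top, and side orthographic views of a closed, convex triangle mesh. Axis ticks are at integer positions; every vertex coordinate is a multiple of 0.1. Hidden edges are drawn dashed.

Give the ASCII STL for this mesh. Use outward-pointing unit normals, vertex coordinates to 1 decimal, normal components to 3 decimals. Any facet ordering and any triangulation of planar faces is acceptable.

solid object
 facet normal -0.459 -0.518 -0.722
  outer loop
   vertex 1.9 2.2 0.3
   vertex 3.8 0.1 0.6
   vertex 1.8 0.2 1.8
  endloop
 endfacet
 facet normal -0.971 0.174 0.167
  outer loop
   vertex 1.9 2.2 0.3
   vertex 1.8 0.2 1.8
   vertex 2.7 3.6 3.5
  endloop
 endfacet
 facet normal 0.893 -0.085 0.442
  outer loop
   vertex 2.6 1.0 3.2
   vertex 3.8 0.1 0.6
   vertex 2.7 3.6 3.5
  endloop
 endfacet
 facet normal 0.945 0.325 -0.034
  outer loop
   vertex 2.8 3.1 1.5
   vertex 2.7 3.6 3.5
   vertex 3.8 0.1 0.6
  endloop
 endfacet
 facet normal 0.560 0.404 -0.723
  outer loop
   vertex 2.8 3.1 1.5
   vertex 3.8 0.1 0.6
   vertex 1.9 2.2 0.3
  endloop
 endfacet
 facet normal 0.004 -0.996 0.089
  outer loop
   vertex 2.1 0.3 2.9
   vertex 1.8 0.2 1.8
   vertex 3.8 0.1 0.6
  endloop
 endfacet
 facet normal 0.593 -0.636 0.494
  outer loop
   vertex 2.1 0.3 2.9
   vertex 3.8 0.1 0.6
   vertex 2.6 1.0 3.2
  endloop
 endfacet
 facet normal -0.960 0.129 0.250
  outer loop
   vertex 2.1 0.3 2.9
   vertex 2.7 3.6 3.5
   vertex 1.8 0.2 1.8
  endloop
 endfacet
 facet normal -0.419 -0.088 0.904
  outer loop
   vertex 2.1 0.3 2.9
   vertex 2.6 1.0 3.2
   vertex 2.7 3.6 3.5
  endloop
 endfacet
 facet normal -0.719 0.685 -0.120
  outer loop
   vertex 2.4 2.9 1.3
   vertex 1.9 2.2 0.3
   vertex 2.7 3.6 3.5
  endloop
 endfacet
 facet normal -0.333 0.911 -0.244
  outer loop
   vertex 2.4 2.9 1.3
   vertex 2.7 3.6 3.5
   vertex 2.8 3.1 1.5
  endloop
 endfacet
 facet normal -0.169 0.845 -0.507
  outer loop
   vertex 2.4 2.9 1.3
   vertex 2.8 3.1 1.5
   vertex 1.9 2.2 0.3
  endloop
 endfacet
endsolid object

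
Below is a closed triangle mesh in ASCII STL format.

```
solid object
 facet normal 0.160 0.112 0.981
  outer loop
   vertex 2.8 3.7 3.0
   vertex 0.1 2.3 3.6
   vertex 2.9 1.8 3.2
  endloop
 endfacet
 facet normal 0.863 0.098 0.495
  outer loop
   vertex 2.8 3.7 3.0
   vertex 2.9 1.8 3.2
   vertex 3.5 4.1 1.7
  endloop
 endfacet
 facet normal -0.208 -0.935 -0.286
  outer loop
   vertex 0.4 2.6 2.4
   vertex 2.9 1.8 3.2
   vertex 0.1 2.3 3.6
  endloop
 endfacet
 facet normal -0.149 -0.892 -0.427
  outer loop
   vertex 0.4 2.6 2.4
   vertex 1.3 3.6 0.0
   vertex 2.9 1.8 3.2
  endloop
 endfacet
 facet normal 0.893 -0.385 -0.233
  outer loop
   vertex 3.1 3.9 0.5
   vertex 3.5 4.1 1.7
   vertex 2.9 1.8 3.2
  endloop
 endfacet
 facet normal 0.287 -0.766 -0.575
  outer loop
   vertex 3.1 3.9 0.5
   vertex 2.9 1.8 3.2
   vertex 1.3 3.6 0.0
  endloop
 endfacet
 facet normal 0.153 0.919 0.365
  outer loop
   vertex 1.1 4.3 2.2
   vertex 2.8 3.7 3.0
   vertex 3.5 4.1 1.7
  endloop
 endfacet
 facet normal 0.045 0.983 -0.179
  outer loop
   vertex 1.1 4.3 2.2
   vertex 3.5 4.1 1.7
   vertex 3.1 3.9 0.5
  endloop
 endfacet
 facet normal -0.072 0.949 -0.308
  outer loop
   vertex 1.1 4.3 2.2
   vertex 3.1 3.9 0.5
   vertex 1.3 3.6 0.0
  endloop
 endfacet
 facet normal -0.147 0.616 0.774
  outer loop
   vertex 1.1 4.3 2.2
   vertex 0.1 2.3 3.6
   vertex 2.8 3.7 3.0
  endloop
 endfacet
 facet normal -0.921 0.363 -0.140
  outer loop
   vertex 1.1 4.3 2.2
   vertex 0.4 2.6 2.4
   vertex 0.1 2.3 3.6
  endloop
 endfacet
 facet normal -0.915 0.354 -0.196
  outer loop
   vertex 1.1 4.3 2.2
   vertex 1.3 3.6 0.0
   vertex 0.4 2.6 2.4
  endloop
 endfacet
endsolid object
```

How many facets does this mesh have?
12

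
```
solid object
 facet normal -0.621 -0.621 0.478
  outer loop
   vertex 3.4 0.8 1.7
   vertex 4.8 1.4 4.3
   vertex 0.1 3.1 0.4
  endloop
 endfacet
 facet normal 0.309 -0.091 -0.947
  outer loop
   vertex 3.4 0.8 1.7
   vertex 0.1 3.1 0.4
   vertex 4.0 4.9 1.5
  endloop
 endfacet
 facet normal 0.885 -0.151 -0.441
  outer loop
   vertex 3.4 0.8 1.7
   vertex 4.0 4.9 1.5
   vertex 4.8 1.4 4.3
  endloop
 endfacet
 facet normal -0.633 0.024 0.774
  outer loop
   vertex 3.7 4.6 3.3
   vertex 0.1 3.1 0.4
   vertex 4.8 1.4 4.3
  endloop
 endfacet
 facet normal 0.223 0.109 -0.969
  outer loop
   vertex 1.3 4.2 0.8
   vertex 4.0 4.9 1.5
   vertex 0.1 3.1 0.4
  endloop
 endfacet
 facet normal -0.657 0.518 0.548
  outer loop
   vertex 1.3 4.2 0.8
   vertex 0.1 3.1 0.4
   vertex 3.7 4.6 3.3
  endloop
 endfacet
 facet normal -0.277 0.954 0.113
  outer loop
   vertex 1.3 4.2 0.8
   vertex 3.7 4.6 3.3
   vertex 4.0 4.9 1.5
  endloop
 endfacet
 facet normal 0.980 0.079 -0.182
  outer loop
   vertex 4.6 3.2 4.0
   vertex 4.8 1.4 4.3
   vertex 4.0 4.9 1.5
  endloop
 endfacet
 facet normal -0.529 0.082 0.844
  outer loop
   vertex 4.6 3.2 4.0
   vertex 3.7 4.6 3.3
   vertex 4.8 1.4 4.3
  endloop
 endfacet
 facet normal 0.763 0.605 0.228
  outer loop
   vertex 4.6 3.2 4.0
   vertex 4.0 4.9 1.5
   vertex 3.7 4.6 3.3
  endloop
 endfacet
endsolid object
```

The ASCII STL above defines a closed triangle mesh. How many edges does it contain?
15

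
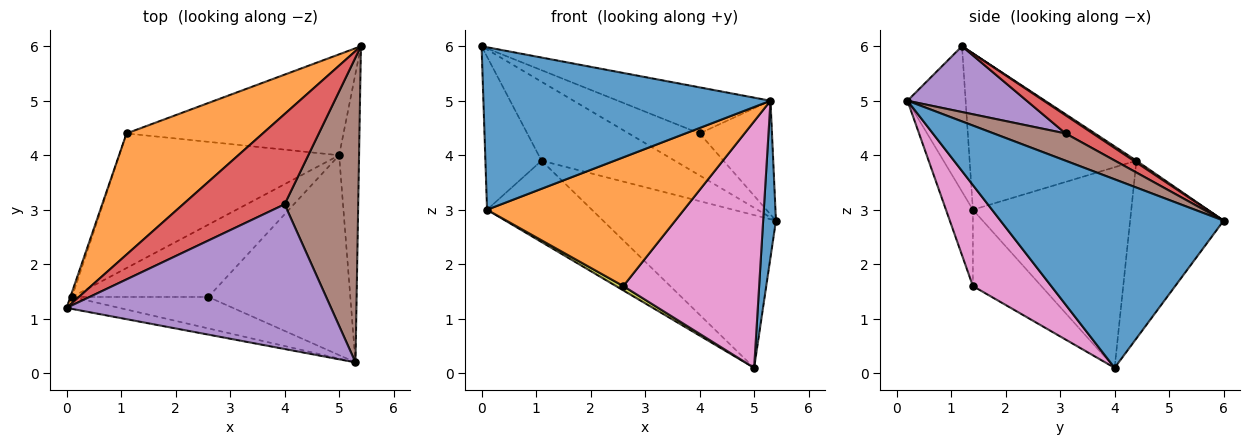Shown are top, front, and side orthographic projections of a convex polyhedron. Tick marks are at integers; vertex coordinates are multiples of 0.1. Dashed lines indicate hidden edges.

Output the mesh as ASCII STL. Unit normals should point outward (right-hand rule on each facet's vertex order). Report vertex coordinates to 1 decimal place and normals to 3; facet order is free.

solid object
 facet normal 0.993 -0.057 -0.105
  outer loop
   vertex 5.0 4.0 0.1
   vertex 5.4 6.0 2.8
   vertex 5.3 0.2 5.0
  endloop
 endfacet
 facet normal 0.011 0.546 0.838
  outer loop
   vertex 1.1 4.4 3.9
   vertex 0.0 1.2 6.0
   vertex 5.4 6.0 2.8
  endloop
 endfacet
 facet normal -0.411 0.760 -0.502
  outer loop
   vertex 1.1 4.4 3.9
   vertex 5.4 6.0 2.8
   vertex 5.0 4.0 0.1
  endloop
 endfacet
 facet normal 0.160 0.416 0.895
  outer loop
   vertex 4.0 3.1 4.4
   vertex 5.4 6.0 2.8
   vertex 0.0 1.2 6.0
  endloop
 endfacet
 facet normal 0.231 0.295 0.927
  outer loop
   vertex 4.0 3.1 4.4
   vertex 0.0 1.2 6.0
   vertex 5.3 0.2 5.0
  endloop
 endfacet
 facet normal 0.328 0.330 0.885
  outer loop
   vertex 4.0 3.1 4.4
   vertex 5.3 0.2 5.0
   vertex 5.4 6.0 2.8
  endloop
 endfacet
 facet normal 0.409 -0.709 -0.575
  outer loop
   vertex 2.6 1.4 1.6
   vertex 5.0 4.0 0.1
   vertex 5.3 0.2 5.0
  endloop
 endfacet
 facet normal -0.615 0.408 -0.675
  outer loop
   vertex 0.1 1.4 3.0
   vertex 1.1 4.4 3.9
   vertex 5.0 4.0 0.1
  endloop
 endfacet
 facet normal -0.488 -0.052 -0.871
  outer loop
   vertex 0.1 1.4 3.0
   vertex 5.0 4.0 0.1
   vertex 2.6 1.4 1.6
  endloop
 endfacet
 facet normal -0.948 0.319 -0.010
  outer loop
   vertex 0.1 1.4 3.0
   vertex 0.0 1.2 6.0
   vertex 1.1 4.4 3.9
  endloop
 endfacet
 facet normal -0.198 -0.978 -0.072
  outer loop
   vertex 0.1 1.4 3.0
   vertex 5.3 0.2 5.0
   vertex 0.0 1.2 6.0
  endloop
 endfacet
 facet normal -0.132 -0.963 -0.235
  outer loop
   vertex 0.1 1.4 3.0
   vertex 2.6 1.4 1.6
   vertex 5.3 0.2 5.0
  endloop
 endfacet
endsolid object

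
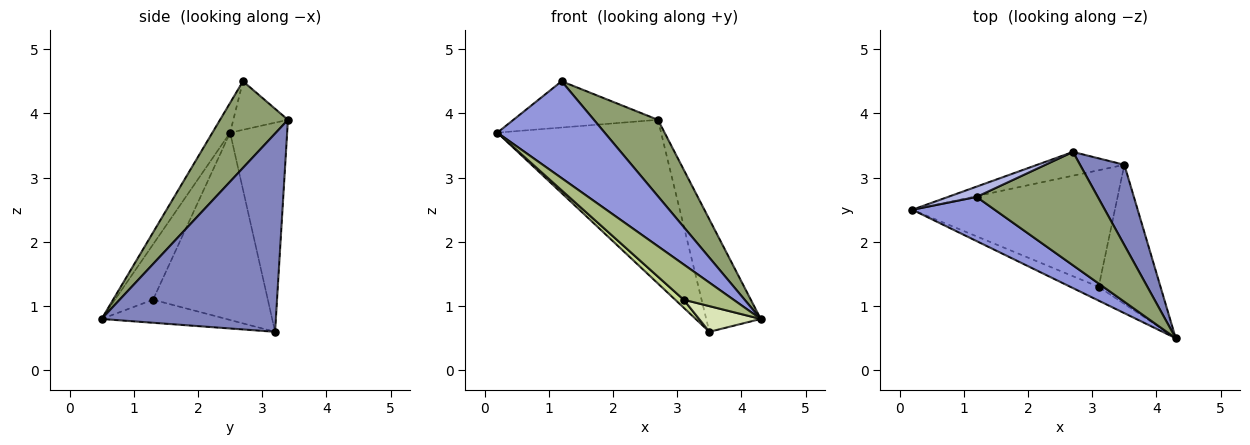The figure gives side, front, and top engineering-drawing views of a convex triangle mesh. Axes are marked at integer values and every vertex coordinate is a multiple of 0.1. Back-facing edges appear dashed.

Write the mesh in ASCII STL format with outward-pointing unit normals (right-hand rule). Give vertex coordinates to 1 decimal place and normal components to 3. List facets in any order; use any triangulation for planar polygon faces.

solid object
 facet normal -0.326 0.936 -0.136
  outer loop
   vertex 2.7 3.4 3.9
   vertex 3.5 3.2 0.6
   vertex 0.2 2.5 3.7
  endloop
 endfacet
 facet normal 0.933 0.292 0.209
  outer loop
   vertex 2.7 3.4 3.9
   vertex 4.3 0.5 0.8
   vertex 3.5 3.2 0.6
  endloop
 endfacet
 facet normal -0.148 -0.900 0.411
  outer loop
   vertex 1.2 2.7 4.5
   vertex 0.2 2.5 3.7
   vertex 4.3 0.5 0.8
  endloop
 endfacet
 facet normal -0.346 0.916 0.204
  outer loop
   vertex 1.2 2.7 4.5
   vertex 2.7 3.4 3.9
   vertex 0.2 2.5 3.7
  endloop
 endfacet
 facet normal 0.510 -0.481 0.713
  outer loop
   vertex 1.2 2.7 4.5
   vertex 4.3 0.5 0.8
   vertex 2.7 3.4 3.9
  endloop
 endfacet
 facet normal -0.580 -0.759 -0.297
  outer loop
   vertex 3.1 1.3 1.1
   vertex 4.3 0.5 0.8
   vertex 0.2 2.5 3.7
  endloop
 endfacet
 facet normal -0.678 -0.050 -0.733
  outer loop
   vertex 3.1 1.3 1.1
   vertex 0.2 2.5 3.7
   vertex 3.5 3.2 0.6
  endloop
 endfacet
 facet normal -0.344 -0.170 -0.923
  outer loop
   vertex 3.1 1.3 1.1
   vertex 3.5 3.2 0.6
   vertex 4.3 0.5 0.8
  endloop
 endfacet
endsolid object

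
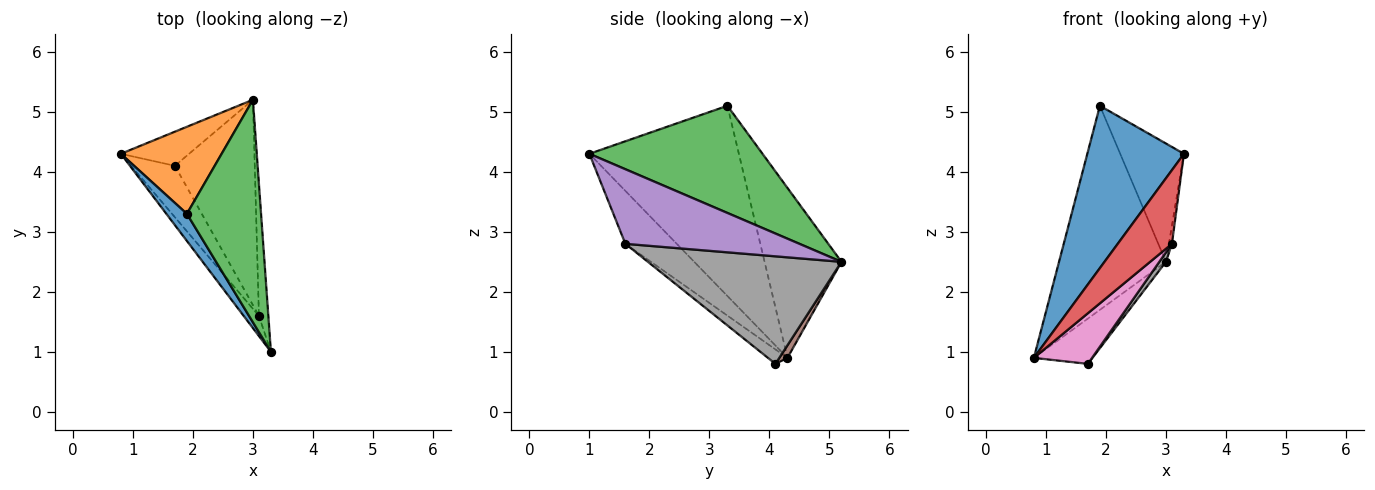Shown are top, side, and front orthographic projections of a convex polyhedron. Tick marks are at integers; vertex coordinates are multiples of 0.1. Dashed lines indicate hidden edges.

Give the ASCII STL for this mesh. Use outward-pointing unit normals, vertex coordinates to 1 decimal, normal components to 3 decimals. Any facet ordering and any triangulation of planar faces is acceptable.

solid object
 facet normal -0.836 -0.541 0.090
  outer loop
   vertex 1.9 3.3 5.1
   vertex 0.8 4.3 0.9
   vertex 3.3 1.0 4.3
  endloop
 endfacet
 facet normal -0.552 0.767 0.327
  outer loop
   vertex 1.9 3.3 5.1
   vertex 3.0 5.2 2.5
   vertex 0.8 4.3 0.9
  endloop
 endfacet
 facet normal 0.787 0.290 0.545
  outer loop
   vertex 1.9 3.3 5.1
   vertex 3.3 1.0 4.3
   vertex 3.0 5.2 2.5
  endloop
 endfacet
 facet normal -0.675 -0.712 -0.195
  outer loop
   vertex 3.1 1.6 2.8
   vertex 3.3 1.0 4.3
   vertex 0.8 4.3 0.9
  endloop
 endfacet
 facet normal 0.992 0.017 -0.125
  outer loop
   vertex 3.1 1.6 2.8
   vertex 3.0 5.2 2.5
   vertex 3.3 1.0 4.3
  endloop
 endfacet
 facet normal 0.110 0.794 -0.598
  outer loop
   vertex 1.7 4.1 0.8
   vertex 0.8 4.3 0.9
   vertex 3.0 5.2 2.5
  endloop
 endfacet
 facet normal -0.229 -0.683 -0.694
  outer loop
   vertex 1.7 4.1 0.8
   vertex 3.1 1.6 2.8
   vertex 0.8 4.3 0.9
  endloop
 endfacet
 facet normal 0.803 -0.027 -0.596
  outer loop
   vertex 1.7 4.1 0.8
   vertex 3.0 5.2 2.5
   vertex 3.1 1.6 2.8
  endloop
 endfacet
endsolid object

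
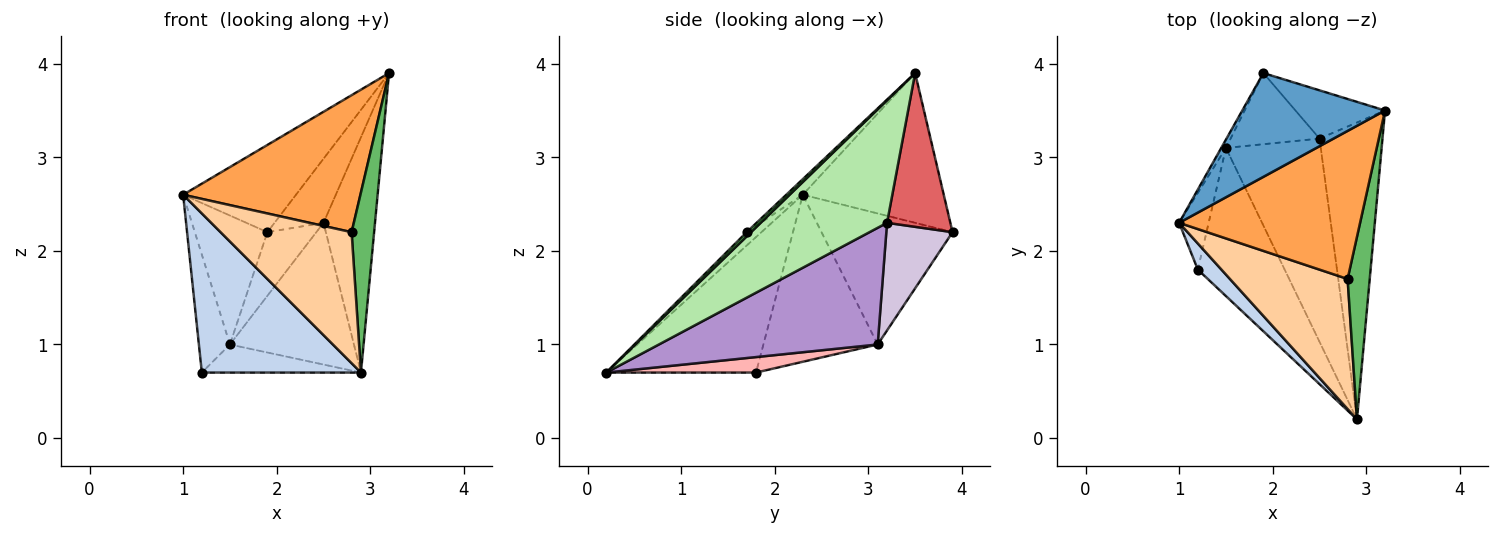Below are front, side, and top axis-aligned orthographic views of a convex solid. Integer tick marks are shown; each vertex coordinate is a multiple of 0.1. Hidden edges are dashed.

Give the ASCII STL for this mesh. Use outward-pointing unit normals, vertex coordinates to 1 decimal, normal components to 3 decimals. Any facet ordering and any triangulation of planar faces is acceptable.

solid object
 facet normal -0.626 0.501 0.597
  outer loop
   vertex 1.9 3.9 2.2
   vertex 1.0 2.3 2.6
   vertex 3.2 3.5 3.9
  endloop
 endfacet
 facet normal -0.681 -0.723 0.119
  outer loop
   vertex 1.2 1.8 0.7
   vertex 2.9 0.2 0.7
   vertex 1.0 2.3 2.6
  endloop
 endfacet
 facet normal -0.063 -0.678 0.733
  outer loop
   vertex 2.8 1.7 2.2
   vertex 3.2 3.5 3.9
   vertex 1.0 2.3 2.6
  endloop
 endfacet
 facet normal -0.080 -0.708 0.702
  outer loop
   vertex 2.8 1.7 2.2
   vertex 1.0 2.3 2.6
   vertex 2.9 0.2 0.7
  endloop
 endfacet
 facet normal 0.136 -0.696 0.705
  outer loop
   vertex 2.8 1.7 2.2
   vertex 2.9 0.2 0.7
   vertex 3.2 3.5 3.9
  endloop
 endfacet
 facet normal 0.836 0.341 -0.430
  outer loop
   vertex 2.5 3.2 2.3
   vertex 3.2 3.5 3.9
   vertex 2.9 0.2 0.7
  endloop
 endfacet
 facet normal 0.718 0.556 -0.418
  outer loop
   vertex 2.5 3.2 2.3
   vertex 1.9 3.9 2.2
   vertex 3.2 3.5 3.9
  endloop
 endfacet
 facet normal 0.173 0.183 -0.968
  outer loop
   vertex 1.5 3.1 1.0
   vertex 2.9 0.2 0.7
   vertex 1.2 1.8 0.7
  endloop
 endfacet
 facet normal 0.710 0.403 -0.577
  outer loop
   vertex 1.5 3.1 1.0
   vertex 2.5 3.2 2.3
   vertex 2.9 0.2 0.7
  endloop
 endfacet
 facet normal 0.670 0.495 -0.553
  outer loop
   vertex 1.5 3.1 1.0
   vertex 1.9 3.9 2.2
   vertex 2.5 3.2 2.3
  endloop
 endfacet
 facet normal -0.874 0.484 -0.031
  outer loop
   vertex 1.5 3.1 1.0
   vertex 1.0 2.3 2.6
   vertex 1.9 3.9 2.2
  endloop
 endfacet
 facet normal -0.951 0.258 -0.168
  outer loop
   vertex 1.5 3.1 1.0
   vertex 1.2 1.8 0.7
   vertex 1.0 2.3 2.6
  endloop
 endfacet
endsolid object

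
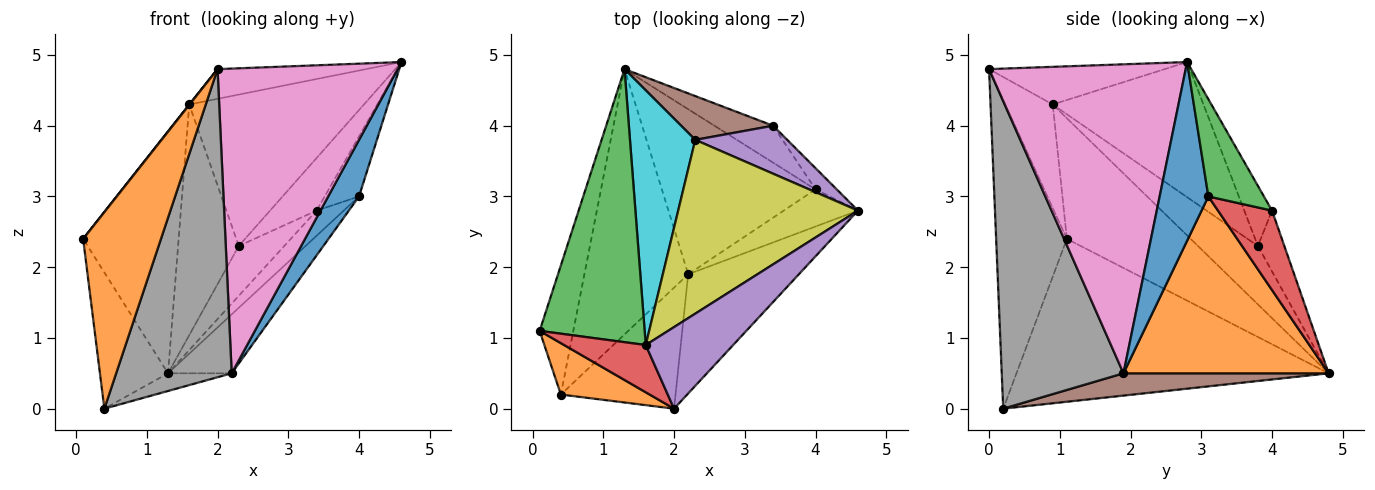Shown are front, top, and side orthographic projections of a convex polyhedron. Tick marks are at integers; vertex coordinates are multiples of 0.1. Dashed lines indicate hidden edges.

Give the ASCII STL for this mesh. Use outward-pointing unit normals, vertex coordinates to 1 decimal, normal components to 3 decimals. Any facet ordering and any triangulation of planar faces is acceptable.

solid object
 facet normal -0.958 0.209 -0.198
  outer loop
   vertex 0.4 0.2 0.0
   vertex 0.1 1.1 2.4
   vertex 1.3 4.8 0.5
  endloop
 endfacet
 facet normal -0.660 -0.726 0.190
  outer loop
   vertex 2.0 0.0 4.8
   vertex 0.1 1.1 2.4
   vertex 0.4 0.2 0.0
  endloop
 endfacet
 facet normal -0.652 0.503 0.568
  outer loop
   vertex 1.6 0.9 4.3
   vertex 1.3 4.8 0.5
   vertex 0.1 1.1 2.4
  endloop
 endfacet
 facet normal -0.785 -0.005 0.619
  outer loop
   vertex 1.6 0.9 4.3
   vertex 0.1 1.1 2.4
   vertex 2.0 0.0 4.8
  endloop
 endfacet
 facet normal -0.375 0.317 0.871
  outer loop
   vertex 1.6 0.9 4.3
   vertex 2.0 0.0 4.8
   vertex 4.6 2.8 4.9
  endloop
 endfacet
 facet normal 0.210 0.065 -0.976
  outer loop
   vertex 2.2 1.9 0.5
   vertex 0.4 0.2 0.0
   vertex 1.3 4.8 0.5
  endloop
 endfacet
 facet normal 0.713 -0.653 -0.255
  outer loop
   vertex 2.2 1.9 0.5
   vertex 4.6 2.8 4.9
   vertex 2.0 0.0 4.8
  endloop
 endfacet
 facet normal 0.700 -0.665 -0.261
  outer loop
   vertex 2.2 1.9 0.5
   vertex 2.0 0.0 4.8
   vertex 0.4 0.2 0.0
  endloop
 endfacet
 facet normal -0.493 0.571 0.656
  outer loop
   vertex 2.3 3.8 2.3
   vertex 1.6 0.9 4.3
   vertex 4.6 2.8 4.9
  endloop
 endfacet
 facet normal -0.553 0.559 0.618
  outer loop
   vertex 2.3 3.8 2.3
   vertex 1.3 4.8 0.5
   vertex 1.6 0.9 4.3
  endloop
 endfacet
 facet normal 0.797 -0.505 -0.331
  outer loop
   vertex 4.0 3.1 3.0
   vertex 4.6 2.8 4.9
   vertex 2.2 1.9 0.5
  endloop
 endfacet
 facet normal 0.735 0.228 -0.639
  outer loop
   vertex 4.0 3.1 3.0
   vertex 2.2 1.9 0.5
   vertex 1.3 4.8 0.5
  endloop
 endfacet
 facet normal 0.836 0.517 -0.182
  outer loop
   vertex 3.4 4.0 2.8
   vertex 4.6 2.8 4.9
   vertex 4.0 3.1 3.0
  endloop
 endfacet
 facet normal 0.746 0.375 -0.551
  outer loop
   vertex 3.4 4.0 2.8
   vertex 4.0 3.1 3.0
   vertex 1.3 4.8 0.5
  endloop
 endfacet
 facet normal -0.403 0.676 0.617
  outer loop
   vertex 3.4 4.0 2.8
   vertex 2.3 3.8 2.3
   vertex 4.6 2.8 4.9
  endloop
 endfacet
 facet normal -0.400 0.689 0.605
  outer loop
   vertex 3.4 4.0 2.8
   vertex 1.3 4.8 0.5
   vertex 2.3 3.8 2.3
  endloop
 endfacet
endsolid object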